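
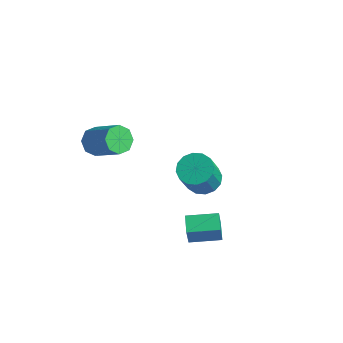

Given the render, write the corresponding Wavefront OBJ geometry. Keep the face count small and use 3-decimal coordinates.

v 2.714 -1.789 -2.89
v 2.918 -2.168 -1.558
v 1.974 -1.109 -2.583
v 2.179 -1.488 -1.251
v 3.881 -0.592 -2.729
v 4.086 -0.971 -1.397
v 3.142 0.088 -2.422
v 3.346 -0.291 -1.09
v -3.879 -1.751 0.839
v -3.373 -1.557 0.171
v -1.676 -1.496 1.473
v -2.181 -1.689 2.141
v -3.618 -1.022 0.465
v -1.921 -0.96 1.767
v -4.016 -0.913 0.978
v -2.318 -0.852 2.28
v -4.333 -1.295 1.41
v -2.636 -1.234 2.712
v -4.384 -1.944 1.507
v -2.687 -1.883 2.809
v -4.139 -2.48 1.213
v -2.442 -2.418 2.515
v -3.742 -2.588 0.7
v -2.044 -2.527 2.002
v -3.424 -2.206 0.268
v -1.727 -2.145 1.57
v -0.117 2.278 -2.666
v 0.581 2.954 -2.429
v 0.915 1.957 -0.576
v 0.217 1.282 -0.814
v 0.139 3.148 -2.245
v 0.472 2.152 -0.392
v -0.373 3.11 -2.173
v -0.04 2.113 -0.32
v -0.815 2.848 -2.234
v -0.482 1.852 -0.381
v -1.071 2.434 -2.411
v -0.738 1.438 -0.558
v -1.07 1.978 -2.656
v -0.737 0.982 -0.803
v -0.815 1.603 -2.904
v -0.481 0.606 -1.051
v -0.372 1.408 -3.088
v -0.039 0.412 -1.235
v 0.14 1.447 -3.16
v 0.473 0.45 -1.307
v 0.582 1.708 -3.099
v 0.915 0.712 -1.246
v 0.838 2.122 -2.922
v 1.171 1.126 -1.069
v 0.837 2.578 -2.677
v 1.17 1.582 -0.824
f 2 4 1
f 5 2 1
f 1 4 3
f 3 5 1
f 2 8 4
f 6 2 5
f 6 8 2
f 4 8 3
f 7 5 3
f 3 8 7
f 7 6 5
f 8 6 7
f 10 9 13
f 10 13 11
f 11 13 14
f 11 14 12
f 13 9 15
f 13 15 14
f 14 15 16
f 14 16 12
f 15 9 17
f 15 17 16
f 16 17 18
f 16 18 12
f 17 9 19
f 17 19 18
f 18 19 20
f 18 20 12
f 19 9 21
f 19 21 20
f 20 21 22
f 20 22 12
f 21 9 23
f 21 23 22
f 22 23 24
f 22 24 12
f 23 9 25
f 23 25 24
f 24 25 26
f 24 26 12
f 25 9 10
f 25 10 26
f 26 10 11
f 26 11 12
f 28 27 31
f 28 31 29
f 29 31 32
f 29 32 30
f 31 27 33
f 31 33 32
f 32 33 34
f 32 34 30
f 33 27 35
f 33 35 34
f 34 35 36
f 34 36 30
f 35 27 37
f 35 37 36
f 36 37 38
f 36 38 30
f 37 27 39
f 37 39 38
f 38 39 40
f 38 40 30
f 39 27 41
f 39 41 40
f 40 41 42
f 40 42 30
f 41 27 43
f 41 43 42
f 42 43 44
f 42 44 30
f 43 27 45
f 43 45 44
f 44 45 46
f 44 46 30
f 45 27 47
f 45 47 46
f 46 47 48
f 46 48 30
f 47 27 49
f 47 49 48
f 48 49 50
f 48 50 30
f 49 27 51
f 49 51 50
f 50 51 52
f 50 52 30
f 51 27 28
f 51 28 52
f 52 28 29
f 52 29 30



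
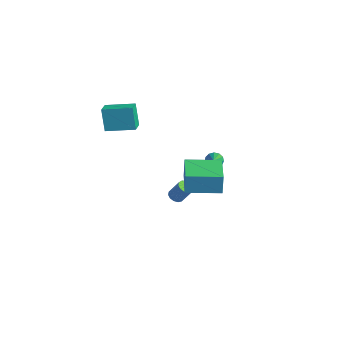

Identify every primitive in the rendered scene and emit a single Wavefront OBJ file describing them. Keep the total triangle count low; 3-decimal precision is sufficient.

v 0.325 4.166 1.088
v 0.683 4.154 0.658
v 1.435 3.434 2.032
v 0.735 4.426 0.809
v 0.656 4.616 1.048
v 0.473 4.663 1.301
v 0.242 4.552 1.486
v 0.038 4.319 1.545
v -0.075 4.037 1.459
v -0.061 3.796 1.255
v 0.076 3.673 0.999
v 0.292 3.706 0.771
v 0.518 3.886 0.644
v -1.279 2.502 -2.544
v -0.813 2.383 -2.742
v -0.255 2.759 -1.653
v -0.721 2.878 -1.456
v -0.864 2.662 -2.813
v -0.306 3.039 -1.724
v -1.046 2.891 -2.798
v -0.488 3.268 -1.71
v -1.303 2.996 -2.703
v -0.745 3.373 -1.615
v -1.552 2.944 -2.558
v -0.994 3.321 -1.469
v -1.714 2.752 -2.408
v -1.156 3.129 -1.319
v -1.738 2.48 -2.301
v -1.18 2.857 -1.213
v -1.617 2.215 -2.272
v -1.059 2.592 -1.183
v -1.388 2.041 -2.329
v -0.83 2.418 -1.24
v -1.125 2.013 -2.454
v -0.567 2.39 -1.366
v -0.91 2.141 -2.608
v -0.352 2.517 -1.52
v -4.676 -0.146 2.56
v -5.159 -0.097 4.127
v -3.559 1.311 2.86
v -4.042 1.359 4.426
v -3.918 -0.779 2.814
v -4.401 -0.731 4.38
v -2.801 0.677 3.113
v -3.284 0.726 4.68
v 1.796 1.245 1.777
v 1.79 1.301 3.126
v 2.81 3.094 1.705
v 2.804 3.15 3.054
v 3.576 0.27 1.826
v 3.57 0.326 3.175
v 4.59 2.119 1.754
v 4.584 2.175 3.103
f 2 1 4
f 2 4 3
f 4 1 5
f 4 5 3
f 5 1 6
f 5 6 3
f 6 1 7
f 6 7 3
f 7 1 8
f 7 8 3
f 8 1 9
f 8 9 3
f 9 1 10
f 9 10 3
f 10 1 11
f 10 11 3
f 11 1 12
f 11 12 3
f 12 1 13
f 12 13 3
f 13 1 2
f 13 2 3
f 15 14 18
f 15 18 16
f 16 18 19
f 16 19 17
f 18 14 20
f 18 20 19
f 19 20 21
f 19 21 17
f 20 14 22
f 20 22 21
f 21 22 23
f 21 23 17
f 22 14 24
f 22 24 23
f 23 24 25
f 23 25 17
f 24 14 26
f 24 26 25
f 25 26 27
f 25 27 17
f 26 14 28
f 26 28 27
f 27 28 29
f 27 29 17
f 28 14 30
f 28 30 29
f 29 30 31
f 29 31 17
f 30 14 32
f 30 32 31
f 31 32 33
f 31 33 17
f 32 14 34
f 32 34 33
f 33 34 35
f 33 35 17
f 34 14 36
f 34 36 35
f 35 36 37
f 35 37 17
f 36 14 15
f 36 15 37
f 37 15 16
f 37 16 17
f 39 41 38
f 42 39 38
f 38 41 40
f 40 42 38
f 39 45 41
f 43 39 42
f 43 45 39
f 41 45 40
f 44 42 40
f 40 45 44
f 44 43 42
f 45 43 44
f 47 49 46
f 50 47 46
f 46 49 48
f 48 50 46
f 47 53 49
f 51 47 50
f 51 53 47
f 49 53 48
f 52 50 48
f 48 53 52
f 52 51 50
f 53 51 52



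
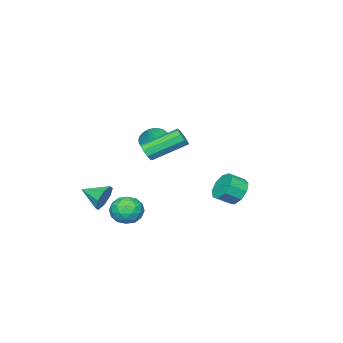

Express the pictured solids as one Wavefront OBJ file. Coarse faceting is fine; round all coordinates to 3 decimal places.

v -0.095 -2.068 1.309
v 0.531 -2.513 0.922
v 0.575 -1.872 2.171
v 0.589 -2.203 0.807
v 0.544 -1.873 0.767
v 0.401 -1.573 0.811
v 0.183 -1.347 0.93
v -0.078 -1.232 1.106
v -0.342 -1.244 1.314
v -0.568 -1.381 1.521
v -0.722 -1.622 1.695
v -0.78 -1.932 1.811
v -0.735 -2.262 1.85
v -0.592 -2.562 1.807
v -0.373 -2.788 1.688
v -0.113 -2.903 1.511
v 0.151 -2.892 1.304
v 0.377 -2.754 1.097
v 1.423 -2.035 -3.386
v 2.002 -2.256 -4.195
v 0.538 -3.404 -3.645
v 1.117 -3.625 -4.454
v 1.512 -3.678 -3.515
v 2.059 -2.832 -3.355
v 0.481 -2.828 -4.485
v 1.028 -1.982 -4.325
v 1.42 -2.747 -4.875
v 2.057 -3.272 -4.275
v 0.483 -2.388 -3.565
v 1.12 -2.913 -2.965
v 1.79 -2.026 -3.768
v 0.75 -3.634 -4.072
v 0.982 -3.665 -3.52
v 1.322 -3.796 -3.996
v 1.823 -2.364 -3.274
v 2.164 -2.494 -3.75
v 1.876 -3.329 -3.35
v 0.376 -3.166 -4.09
v 0.717 -3.296 -4.566
v 1.218 -1.864 -3.844
v 1.558 -1.995 -4.32
v 0.664 -2.331 -4.49
v 1.789 -2.444 -4.643
v 1.269 -3.248 -4.795
v 0.895 -2.78 -4.813
v 1.216 -2.283 -4.719
v 2.163 -2.752 -4.291
v 1.643 -3.557 -4.443
v 1.875 -3.588 -3.891
v 2.196 -3.091 -3.797
v 1.821 -3.041 -4.69
v 0.897 -2.103 -3.397
v 0.377 -2.908 -3.549
v 0.344 -2.569 -4.043
v 0.665 -2.072 -3.949
v 1.271 -2.412 -3.045
v 0.751 -3.216 -3.197
v 1.324 -3.377 -3.121
v 1.645 -2.88 -3.027
v 0.719 -2.619 -3.15
v 3.257 -2.627 -2.237
v 3.64 -2.267 -1.494
v 3.663 -3.913 -1.823
v 2.975 -2.444 -1.391
v 2.474 -2.729 -1.783
v 2.432 -2.954 -2.441
v 2.873 -2.988 -2.979
v 3.538 -2.81 -3.082
v 4.039 -2.526 -2.69
v 4.081 -2.301 -2.033
v -4.139 0.595 -3.354
v -3.465 0.873 -3.994
v -2.688 0.342 -3.406
v -3.361 0.065 -2.766
v -3.521 1.326 -3.513
v -2.743 0.795 -2.924
v -3.865 1.437 -2.957
v -3.088 0.906 -2.368
v -4.338 1.154 -2.587
v -3.56 0.623 -1.998
v -4.717 0.61 -2.576
v -3.94 0.079 -1.988
v -4.826 0.059 -2.929
v -4.049 -0.472 -2.341
v -4.613 -0.241 -3.481
v -3.836 -0.772 -2.893
v -4.178 -0.15 -3.974
v -3.401 -0.68 -3.386
v -3.725 0.29 -4.177
v -2.947 -0.24 -3.589
v 3.77 0.871 2.293
v 4.227 1.085 2.618
v 2.847 2.404 3.691
v 2.39 2.189 3.367
v 4.178 1.311 2.278
v 2.798 2.629 3.351
v 3.938 1.33 1.946
v 2.558 2.648 3.019
v 3.62 1.135 1.776
v 2.239 2.453 2.849
v 3.372 0.816 1.848
v 1.991 2.134 2.922
v 3.31 0.523 2.129
v 1.929 1.841 3.202
v 3.464 0.393 2.487
v 2.083 1.711 3.56
v 3.761 0.486 2.754
v 2.38 1.805 3.827
v 4.063 0.76 2.806
v 2.682 2.078 3.879
f 2 1 4
f 2 4 3
f 4 1 5
f 4 5 3
f 5 1 6
f 5 6 3
f 6 1 7
f 6 7 3
f 7 1 8
f 7 8 3
f 8 1 9
f 8 9 3
f 9 1 10
f 9 10 3
f 10 1 11
f 10 11 3
f 11 1 12
f 11 12 3
f 12 1 13
f 12 13 3
f 13 1 14
f 13 14 3
f 14 1 15
f 14 15 3
f 15 1 16
f 15 16 3
f 16 1 17
f 16 17 3
f 17 1 18
f 17 18 3
f 18 1 2
f 18 2 3
f 19 56 35
f 56 30 59
f 35 59 24
f 56 59 35
f 19 35 31
f 35 24 36
f 31 36 20
f 35 36 31
f 19 31 40
f 31 20 41
f 40 41 26
f 31 41 40
f 19 40 52
f 40 26 55
f 52 55 29
f 40 55 52
f 19 52 56
f 52 29 60
f 56 60 30
f 52 60 56
f 20 36 47
f 36 24 50
f 47 50 28
f 36 50 47
f 24 59 37
f 59 30 58
f 37 58 23
f 59 58 37
f 30 60 57
f 60 29 53
f 57 53 21
f 60 53 57
f 29 55 54
f 55 26 42
f 54 42 25
f 55 42 54
f 26 41 46
f 41 20 43
f 46 43 27
f 41 43 46
f 22 48 34
f 48 28 49
f 34 49 23
f 48 49 34
f 22 34 32
f 34 23 33
f 32 33 21
f 34 33 32
f 22 32 39
f 32 21 38
f 39 38 25
f 32 38 39
f 22 39 44
f 39 25 45
f 44 45 27
f 39 45 44
f 22 44 48
f 44 27 51
f 48 51 28
f 44 51 48
f 23 49 37
f 49 28 50
f 37 50 24
f 49 50 37
f 21 33 57
f 33 23 58
f 57 58 30
f 33 58 57
f 25 38 54
f 38 21 53
f 54 53 29
f 38 53 54
f 27 45 46
f 45 25 42
f 46 42 26
f 45 42 46
f 28 51 47
f 51 27 43
f 47 43 20
f 51 43 47
f 62 61 64
f 62 64 63
f 64 61 65
f 64 65 63
f 65 61 66
f 65 66 63
f 66 61 67
f 66 67 63
f 67 61 68
f 67 68 63
f 68 61 69
f 68 69 63
f 69 61 70
f 69 70 63
f 70 61 62
f 70 62 63
f 72 71 75
f 72 75 73
f 73 75 76
f 73 76 74
f 75 71 77
f 75 77 76
f 76 77 78
f 76 78 74
f 77 71 79
f 77 79 78
f 78 79 80
f 78 80 74
f 79 71 81
f 79 81 80
f 80 81 82
f 80 82 74
f 81 71 83
f 81 83 82
f 82 83 84
f 82 84 74
f 83 71 85
f 83 85 84
f 84 85 86
f 84 86 74
f 85 71 87
f 85 87 86
f 86 87 88
f 86 88 74
f 87 71 89
f 87 89 88
f 88 89 90
f 88 90 74
f 89 71 72
f 89 72 90
f 90 72 73
f 90 73 74
f 92 91 95
f 92 95 93
f 93 95 96
f 93 96 94
f 95 91 97
f 95 97 96
f 96 97 98
f 96 98 94
f 97 91 99
f 97 99 98
f 98 99 100
f 98 100 94
f 99 91 101
f 99 101 100
f 100 101 102
f 100 102 94
f 101 91 103
f 101 103 102
f 102 103 104
f 102 104 94
f 103 91 105
f 103 105 104
f 104 105 106
f 104 106 94
f 105 91 107
f 105 107 106
f 106 107 108
f 106 108 94
f 107 91 109
f 107 109 108
f 108 109 110
f 108 110 94
f 109 91 92
f 109 92 110
f 110 92 93
f 110 93 94



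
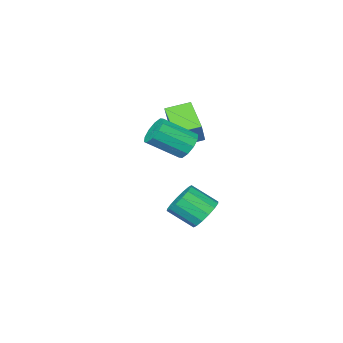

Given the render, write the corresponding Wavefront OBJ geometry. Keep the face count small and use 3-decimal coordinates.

v 0.263 -0.056 -2.012
v 0.851 -0.049 -2.524
v 1.526 -0.857 -1.76
v 0.937 -0.864 -1.248
v 0.929 0.255 -2.271
v 1.604 -0.552 -1.507
v 0.829 0.477 -1.948
v 1.503 -0.331 -1.184
v 0.577 0.555 -1.643
v 1.251 -0.252 -0.879
v 0.24 0.47 -1.436
v 0.915 -0.338 -0.672
v -0.09 0.243 -1.384
v 0.584 -0.564 -0.62
v -0.326 -0.063 -1.5
v 0.349 -0.871 -0.736
v -0.404 -0.368 -1.753
v 0.271 -1.175 -0.989
v -0.303 -0.589 -2.076
v 0.371 -1.397 -1.312
v -0.051 -0.668 -2.381
v 0.623 -1.475 -1.617
v 0.285 -0.582 -2.588
v 0.96 -1.39 -1.824
v 0.616 -0.356 -2.64
v 1.29 -1.163 -1.876
v 1.546 0.552 2.32
v 1.9 0.437 1.775
v 2.968 -0.266 2.615
v 2.614 -0.152 3.16
v 2.017 0.797 1.927
v 3.084 0.094 2.768
v 1.953 1.063 2.23
v 3.021 0.36 3.071
v 1.735 1.134 2.567
v 2.802 0.431 3.408
v 1.444 0.982 2.81
v 2.512 0.279 3.65
v 1.192 0.666 2.865
v 2.26 -0.037 3.705
v 1.076 0.306 2.712
v 2.143 -0.397 3.553
v 1.139 0.04 2.409
v 2.207 -0.663 3.25
v 1.358 -0.031 2.072
v 2.425 -0.734 2.913
v 1.648 0.121 1.83
v 2.716 -0.582 2.67
v 0.441 -1.582 1.132
v 0.103 -2.73 1.915
v -0.483 -1.132 1.394
v -0.82 -2.28 2.177
v 1.04 -1 2.243
v 0.703 -2.148 3.026
v 0.117 -0.55 2.505
v -0.221 -1.698 3.288
f 2 1 5
f 2 5 3
f 3 5 6
f 3 6 4
f 5 1 7
f 5 7 6
f 6 7 8
f 6 8 4
f 7 1 9
f 7 9 8
f 8 9 10
f 8 10 4
f 9 1 11
f 9 11 10
f 10 11 12
f 10 12 4
f 11 1 13
f 11 13 12
f 12 13 14
f 12 14 4
f 13 1 15
f 13 15 14
f 14 15 16
f 14 16 4
f 15 1 17
f 15 17 16
f 16 17 18
f 16 18 4
f 17 1 19
f 17 19 18
f 18 19 20
f 18 20 4
f 19 1 21
f 19 21 20
f 20 21 22
f 20 22 4
f 21 1 23
f 21 23 22
f 22 23 24
f 22 24 4
f 23 1 25
f 23 25 24
f 24 25 26
f 24 26 4
f 25 1 2
f 25 2 26
f 26 2 3
f 26 3 4
f 28 27 31
f 28 31 29
f 29 31 32
f 29 32 30
f 31 27 33
f 31 33 32
f 32 33 34
f 32 34 30
f 33 27 35
f 33 35 34
f 34 35 36
f 34 36 30
f 35 27 37
f 35 37 36
f 36 37 38
f 36 38 30
f 37 27 39
f 37 39 38
f 38 39 40
f 38 40 30
f 39 27 41
f 39 41 40
f 40 41 42
f 40 42 30
f 41 27 43
f 41 43 42
f 42 43 44
f 42 44 30
f 43 27 45
f 43 45 44
f 44 45 46
f 44 46 30
f 45 27 47
f 45 47 46
f 46 47 48
f 46 48 30
f 47 27 28
f 47 28 48
f 48 28 29
f 48 29 30
f 50 52 49
f 53 50 49
f 49 52 51
f 51 53 49
f 50 56 52
f 54 50 53
f 54 56 50
f 52 56 51
f 55 53 51
f 51 56 55
f 55 54 53
f 56 54 55



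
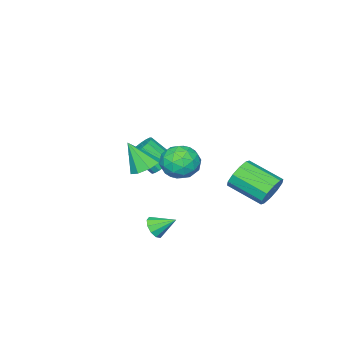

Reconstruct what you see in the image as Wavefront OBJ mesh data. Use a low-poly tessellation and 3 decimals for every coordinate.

v 3.505 0.185 -2.365
v 4.071 0.226 -1.989
v 2.995 1.095 -1.695
v 4.112 0.488 -2.315
v 3.921 0.635 -2.66
v 3.572 0.61 -2.892
v 3.197 0.422 -2.923
v 2.94 0.144 -2.74
v 2.899 -0.118 -2.415
v 3.089 -0.265 -2.07
v 3.439 -0.24 -1.838
v 3.814 -0.052 -1.807
v 3.73 -0.188 1.8
v 4.43 -0.486 1.469
v 4.07 -1.012 3.26
v 4.518 0.07 1.762
v 4.144 0.475 2.078
v 3.528 0.492 2.231
v 3.03 0.11 2.132
v 2.942 -0.446 1.838
v 3.316 -0.851 1.522
v 3.932 -0.868 1.369
v 2.213 1.905 2.194
v 3.135 1.725 1.698
v 2.005 0.215 2.422
v 2.927 0.035 1.926
v 2.92 0.498 2.881
v 3.048 1.542 2.741
v 2.092 0.398 1.379
v 2.22 1.442 1.239
v 3.06 0.793 1.194
v 3.571 0.855 2.123
v 1.569 1.085 1.997
v 2.08 1.147 2.926
v 2.692 1.964 1.927
v 2.448 -0.024 2.193
v 2.444 0.248 2.755
v 2.985 0.143 2.464
v 2.642 1.856 2.539
v 3.183 1.75 2.248
v 3.057 1.029 2.943
v 1.957 0.19 1.872
v 2.498 0.084 1.581
v 2.155 1.797 1.656
v 2.696 1.692 1.365
v 2.083 0.911 1.177
v 3.19 1.31 1.339
v 3.067 0.316 1.472
v 2.577 0.53 1.151
v 2.652 1.144 1.068
v 3.491 1.346 1.884
v 3.368 0.353 2.018
v 3.364 0.625 2.58
v 3.44 1.239 2.497
v 3.446 0.799 1.588
v 1.772 1.587 2.102
v 1.649 0.594 2.236
v 1.7 0.701 1.623
v 1.776 1.315 1.54
v 2.073 1.624 2.648
v 1.95 0.63 2.781
v 2.488 0.796 3.052
v 2.563 1.41 2.969
v 1.694 1.141 2.532
v -1.053 -3.448 -1.297
v -0.598 -2.853 -0.987
v -0.032 -3.898 0.186
v -0.487 -4.492 -0.123
v -0.934 -2.822 -0.797
v -0.368 -3.866 0.377
v -1.297 -2.933 -0.721
v -0.731 -3.978 0.453
v -1.605 -3.163 -0.777
v -1.039 -4.207 0.397
v -1.786 -3.457 -0.952
v -1.22 -4.502 0.222
v -1.799 -3.75 -1.206
v -1.233 -4.795 -0.032
v -1.641 -3.973 -1.481
v -1.075 -5.018 -0.307
v -1.349 -4.076 -1.714
v -0.783 -5.121 -0.54
v -0.989 -4.035 -1.851
v -0.423 -5.08 -0.677
v -0.643 -3.859 -1.861
v -0.077 -4.904 -0.688
v -0.391 -3.589 -1.742
v 0.175 -4.634 -0.569
v -0.291 -3.287 -1.521
v 0.275 -4.332 -0.348
v -0.366 -3.021 -1.249
v 0.2 -4.066 -0.075
v -2.284 2.68 -1.439
v -1.603 2.543 -2.087
v -1.216 0.684 -1.289
v -1.896 0.82 -0.641
v -1.358 2.796 -1.618
v -0.971 0.937 -0.819
v -1.466 3.004 -1.079
v -1.079 1.145 -0.281
v -1.887 3.089 -0.679
v -1.5 1.229 0.12
v -2.459 3.017 -0.569
v -2.072 1.158 0.23
v -2.964 2.816 -0.791
v -2.577 0.957 0.007
v -3.209 2.563 -1.261
v -2.822 0.704 -0.462
v -3.101 2.355 -1.799
v -2.714 0.496 -1.001
v -2.68 2.271 -2.2
v -2.293 0.411 -1.401
v -2.108 2.342 -2.31
v -1.721 0.483 -1.511
f 2 1 4
f 2 4 3
f 4 1 5
f 4 5 3
f 5 1 6
f 5 6 3
f 6 1 7
f 6 7 3
f 7 1 8
f 7 8 3
f 8 1 9
f 8 9 3
f 9 1 10
f 9 10 3
f 10 1 11
f 10 11 3
f 11 1 12
f 11 12 3
f 12 1 2
f 12 2 3
f 14 13 16
f 14 16 15
f 16 13 17
f 16 17 15
f 17 13 18
f 17 18 15
f 18 13 19
f 18 19 15
f 19 13 20
f 19 20 15
f 20 13 21
f 20 21 15
f 21 13 22
f 21 22 15
f 22 13 14
f 22 14 15
f 23 60 39
f 60 34 63
f 39 63 28
f 60 63 39
f 23 39 35
f 39 28 40
f 35 40 24
f 39 40 35
f 23 35 44
f 35 24 45
f 44 45 30
f 35 45 44
f 23 44 56
f 44 30 59
f 56 59 33
f 44 59 56
f 23 56 60
f 56 33 64
f 60 64 34
f 56 64 60
f 24 40 51
f 40 28 54
f 51 54 32
f 40 54 51
f 28 63 41
f 63 34 62
f 41 62 27
f 63 62 41
f 34 64 61
f 64 33 57
f 61 57 25
f 64 57 61
f 33 59 58
f 59 30 46
f 58 46 29
f 59 46 58
f 30 45 50
f 45 24 47
f 50 47 31
f 45 47 50
f 26 52 38
f 52 32 53
f 38 53 27
f 52 53 38
f 26 38 36
f 38 27 37
f 36 37 25
f 38 37 36
f 26 36 43
f 36 25 42
f 43 42 29
f 36 42 43
f 26 43 48
f 43 29 49
f 48 49 31
f 43 49 48
f 26 48 52
f 48 31 55
f 52 55 32
f 48 55 52
f 27 53 41
f 53 32 54
f 41 54 28
f 53 54 41
f 25 37 61
f 37 27 62
f 61 62 34
f 37 62 61
f 29 42 58
f 42 25 57
f 58 57 33
f 42 57 58
f 31 49 50
f 49 29 46
f 50 46 30
f 49 46 50
f 32 55 51
f 55 31 47
f 51 47 24
f 55 47 51
f 66 65 69
f 66 69 67
f 67 69 70
f 67 70 68
f 69 65 71
f 69 71 70
f 70 71 72
f 70 72 68
f 71 65 73
f 71 73 72
f 72 73 74
f 72 74 68
f 73 65 75
f 73 75 74
f 74 75 76
f 74 76 68
f 75 65 77
f 75 77 76
f 76 77 78
f 76 78 68
f 77 65 79
f 77 79 78
f 78 79 80
f 78 80 68
f 79 65 81
f 79 81 80
f 80 81 82
f 80 82 68
f 81 65 83
f 81 83 82
f 82 83 84
f 82 84 68
f 83 65 85
f 83 85 84
f 84 85 86
f 84 86 68
f 85 65 87
f 85 87 86
f 86 87 88
f 86 88 68
f 87 65 89
f 87 89 88
f 88 89 90
f 88 90 68
f 89 65 91
f 89 91 90
f 90 91 92
f 90 92 68
f 91 65 66
f 91 66 92
f 92 66 67
f 92 67 68
f 94 93 97
f 94 97 95
f 95 97 98
f 95 98 96
f 97 93 99
f 97 99 98
f 98 99 100
f 98 100 96
f 99 93 101
f 99 101 100
f 100 101 102
f 100 102 96
f 101 93 103
f 101 103 102
f 102 103 104
f 102 104 96
f 103 93 105
f 103 105 104
f 104 105 106
f 104 106 96
f 105 93 107
f 105 107 106
f 106 107 108
f 106 108 96
f 107 93 109
f 107 109 108
f 108 109 110
f 108 110 96
f 109 93 111
f 109 111 110
f 110 111 112
f 110 112 96
f 111 93 113
f 111 113 112
f 112 113 114
f 112 114 96
f 113 93 94
f 113 94 114
f 114 94 95
f 114 95 96



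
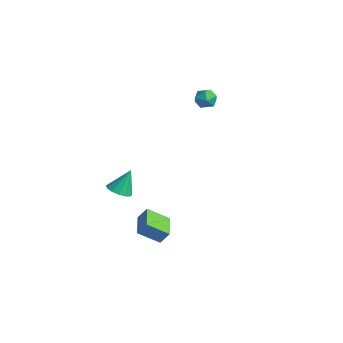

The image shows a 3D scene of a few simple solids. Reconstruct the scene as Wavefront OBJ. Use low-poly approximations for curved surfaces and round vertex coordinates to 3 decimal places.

v 3.084 -4.996 -2.561
v 3.421 -4.629 -1.836
v 1.859 -4.103 -2.444
v 2.196 -3.736 -1.719
v 3.744 -3.984 -3.381
v 4.081 -3.617 -2.656
v 2.519 -3.091 -3.264
v 2.856 -2.724 -2.539
v -2.816 -2.137 -3.891
v -2.105 -1.829 -4.089
v -2.764 -1.343 -2.469
v -2.415 -1.538 -4.24
v -2.853 -1.438 -4.28
v -3.279 -1.56 -4.196
v -3.558 -1.865 -4.016
v -3.601 -2.256 -3.796
v -3.395 -2.609 -3.607
v -3.006 -2.813 -3.508
v -2.555 -2.801 -3.53
v -2.188 -2.579 -3.668
v -2.02 -2.217 -3.876
v -2.897 3.877 1.608
v -2.206 4.188 1.606
v -2.434 2.852 2.094
v -1.743 3.163 2.092
v -2.275 3.426 2.562
v -2.561 4.059 2.262
v -2.079 2.981 1.438
v -2.365 3.614 1.138
v -1.701 3.634 1.501
v -1.822 3.909 2.196
v -2.818 3.131 1.504
v -2.939 3.406 2.199
f 2 4 1
f 5 2 1
f 1 4 3
f 3 5 1
f 2 8 4
f 6 2 5
f 6 8 2
f 4 8 3
f 7 5 3
f 3 8 7
f 7 6 5
f 8 6 7
f 10 9 12
f 10 12 11
f 12 9 13
f 12 13 11
f 13 9 14
f 13 14 11
f 14 9 15
f 14 15 11
f 15 9 16
f 15 16 11
f 16 9 17
f 16 17 11
f 17 9 18
f 17 18 11
f 18 9 19
f 18 19 11
f 19 9 20
f 19 20 11
f 20 9 21
f 20 21 11
f 21 9 10
f 21 10 11
f 22 33 27
f 22 27 23
f 22 23 29
f 22 29 32
f 22 32 33
f 23 27 31
f 27 33 26
f 33 32 24
f 32 29 28
f 29 23 30
f 25 31 26
f 25 26 24
f 25 24 28
f 25 28 30
f 25 30 31
f 26 31 27
f 24 26 33
f 28 24 32
f 30 28 29
f 31 30 23



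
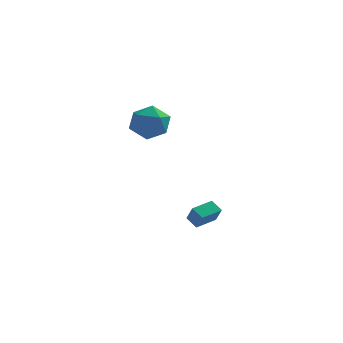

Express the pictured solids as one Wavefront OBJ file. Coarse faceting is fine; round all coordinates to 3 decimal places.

v -1.438 1.501 -3.565
v -1.102 1.014 -2.649
v -0.524 2.452 -3.394
v -0.189 1.965 -2.478
v -0.891 1.055 -4.002
v -0.556 0.568 -3.086
v 0.022 2.006 -3.831
v 0.358 1.519 -2.915
v -3.131 1.878 3.62
v -2.217 1.154 3.688
v -4.223 0.446 3.052
v -3.309 -0.278 3.12
v -3.776 0.167 4.093
v -3.101 1.053 4.444
v -3.339 0.547 2.296
v -2.664 1.433 2.647
v -2.346 0.332 2.87
v -2.616 0.097 3.981
v -3.824 1.503 2.759
v -4.094 1.268 3.87
f 2 4 1
f 5 2 1
f 1 4 3
f 3 5 1
f 2 8 4
f 6 2 5
f 6 8 2
f 4 8 3
f 7 5 3
f 3 8 7
f 7 6 5
f 8 6 7
f 9 20 14
f 9 14 10
f 9 10 16
f 9 16 19
f 9 19 20
f 10 14 18
f 14 20 13
f 20 19 11
f 19 16 15
f 16 10 17
f 12 18 13
f 12 13 11
f 12 11 15
f 12 15 17
f 12 17 18
f 13 18 14
f 11 13 20
f 15 11 19
f 17 15 16
f 18 17 10



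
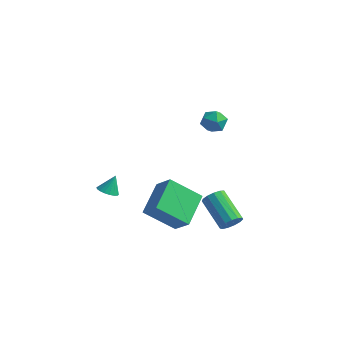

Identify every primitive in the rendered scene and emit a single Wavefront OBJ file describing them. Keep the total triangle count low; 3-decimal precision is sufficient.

v -0.964 -3.587 -3.695
v -1.35 -1.85 -2.874
v 0.328 -2.732 -4.897
v -0.058 -0.995 -4.075
v -0.042 -3.785 -2.845
v -0.428 -2.048 -2.023
v 1.25 -2.93 -4.046
v 0.864 -1.193 -3.225
v -3.908 -2.382 -4.099
v -3.326 -2.378 -4.2
v -3.752 -1.898 -3.181
v -3.405 -2.151 -4.306
v -3.584 -1.97 -4.371
v -3.827 -1.871 -4.382
v -4.086 -1.873 -4.338
v -4.309 -1.975 -4.246
v -4.453 -2.159 -4.125
v -4.489 -2.386 -3.999
v -4.41 -2.613 -3.893
v -4.231 -2.794 -3.828
v -3.988 -2.893 -3.816
v -3.73 -2.892 -3.861
v -3.506 -2.789 -3.953
v -3.362 -2.606 -4.074
v 3.162 -2.191 -3.62
v 3.51 -2.176 -3.108
v 2.066 -1.533 -2.147
v 1.718 -1.549 -2.66
v 3.547 -1.864 -3.261
v 2.102 -1.221 -2.3
v 3.461 -1.656 -3.528
v 2.017 -1.014 -2.568
v 3.281 -1.618 -3.825
v 1.836 -0.976 -2.864
v 3.063 -1.762 -4.057
v 1.618 -1.12 -3.096
v 2.876 -2.043 -4.15
v 1.432 -1.4 -3.189
v 2.78 -2.37 -4.075
v 1.336 -1.728 -3.114
v 2.806 -2.641 -3.856
v 1.361 -1.998 -2.895
v 2.944 -2.769 -3.562
v 1.5 -2.126 -2.601
v 3.152 -2.713 -3.286
v 1.708 -2.071 -2.325
v 3.363 -2.492 -3.117
v 1.919 -1.85 -2.156
v 0.129 0.591 0.921
v 0.855 0.682 0.84
v 0.325 -0.322 1.66
v 1.051 -0.231 1.579
v 0.655 0.273 1.941
v 0.534 0.837 1.484
v 0.646 -0.477 1.016
v 0.525 0.087 0.559
v 1.174 0.021 0.899
v 1.18 0.485 1.47
v -0 -0.125 1.03
v 0.006 0.339 1.601
f 2 4 1
f 5 2 1
f 1 4 3
f 3 5 1
f 2 8 4
f 6 2 5
f 6 8 2
f 4 8 3
f 7 5 3
f 3 8 7
f 7 6 5
f 8 6 7
f 10 9 12
f 10 12 11
f 12 9 13
f 12 13 11
f 13 9 14
f 13 14 11
f 14 9 15
f 14 15 11
f 15 9 16
f 15 16 11
f 16 9 17
f 16 17 11
f 17 9 18
f 17 18 11
f 18 9 19
f 18 19 11
f 19 9 20
f 19 20 11
f 20 9 21
f 20 21 11
f 21 9 22
f 21 22 11
f 22 9 23
f 22 23 11
f 23 9 24
f 23 24 11
f 24 9 10
f 24 10 11
f 26 25 29
f 26 29 27
f 27 29 30
f 27 30 28
f 29 25 31
f 29 31 30
f 30 31 32
f 30 32 28
f 31 25 33
f 31 33 32
f 32 33 34
f 32 34 28
f 33 25 35
f 33 35 34
f 34 35 36
f 34 36 28
f 35 25 37
f 35 37 36
f 36 37 38
f 36 38 28
f 37 25 39
f 37 39 38
f 38 39 40
f 38 40 28
f 39 25 41
f 39 41 40
f 40 41 42
f 40 42 28
f 41 25 43
f 41 43 42
f 42 43 44
f 42 44 28
f 43 25 45
f 43 45 44
f 44 45 46
f 44 46 28
f 45 25 47
f 45 47 46
f 46 47 48
f 46 48 28
f 47 25 26
f 47 26 48
f 48 26 27
f 48 27 28
f 49 60 54
f 49 54 50
f 49 50 56
f 49 56 59
f 49 59 60
f 50 54 58
f 54 60 53
f 60 59 51
f 59 56 55
f 56 50 57
f 52 58 53
f 52 53 51
f 52 51 55
f 52 55 57
f 52 57 58
f 53 58 54
f 51 53 60
f 55 51 59
f 57 55 56
f 58 57 50



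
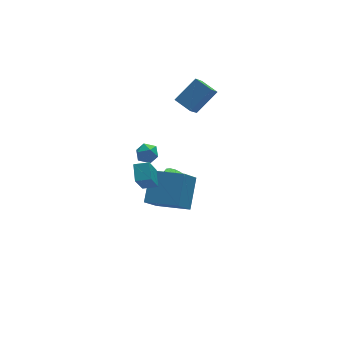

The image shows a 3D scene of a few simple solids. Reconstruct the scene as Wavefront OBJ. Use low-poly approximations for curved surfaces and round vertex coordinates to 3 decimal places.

v -0.476 1.9 -3.889
v -0.015 1.434 -4.162
v 0.597 1.455 -3.165
v 0.136 1.92 -2.891
v 0.115 1.736 -4.247
v 0.726 1.757 -3.25
v 0.109 2.076 -4.251
v 0.72 2.097 -3.254
v -0.031 2.376 -4.171
v 0.58 2.396 -3.174
v -0.273 2.566 -4.027
v 0.339 2.587 -3.03
v -0.561 2.603 -3.851
v 0.05 2.624 -2.854
v -0.83 2.48 -3.684
v -0.218 2.501 -2.686
v -1.017 2.223 -3.563
v -0.406 2.244 -2.566
v -1.081 1.893 -3.517
v -0.469 1.913 -2.52
v -1.006 1.564 -3.556
v -0.394 1.584 -2.559
v -0.809 1.311 -3.672
v -0.198 1.332 -2.675
v -0.536 1.194 -3.837
v 0.075 1.215 -2.84
v -0.25 1.238 -4.014
v 0.362 1.259 -3.016
v -3.659 -4.537 4.042
v -3.433 -3.685 4.554
v -4.395 -4.241 3.875
v -4.168 -3.389 4.387
v -3.012 -3.791 2.513
v -2.785 -2.939 3.025
v -3.747 -3.495 2.346
v -3.521 -2.643 2.858
v 0.848 1.695 2.72
v 2.178 2.043 3.803
v 0.301 2.579 3.108
v 1.632 2.928 4.19
v 1.648 2.772 1.39
v 2.979 3.121 2.472
v 1.102 3.657 1.777
v 2.432 4.005 2.86
v -2.792 -1.111 3.599
v -2.495 -0.87 3.058
v -2.985 -2.03 3.082
v -2.688 -1.789 2.541
v -2.33 -1.929 3.081
v -2.211 -1.361 3.4
v -3.269 -1.539 2.74
v -3.15 -0.971 3.059
v -2.79 -1.134 2.527
v -2.21 -1.375 2.738
v -3.27 -1.525 3.402
v -2.69 -1.766 3.613
v -1.407 -2.413 -0.99
v -0.564 -1.119 0.28
v -2.817 -1.099 -1.394
v -1.975 0.196 -0.123
v -0.505 -1.816 -2.197
v 0.337 -0.521 -0.926
v -1.916 -0.501 -2.6
v -1.073 0.793 -1.33
f 2 1 5
f 2 5 3
f 3 5 6
f 3 6 4
f 5 1 7
f 5 7 6
f 6 7 8
f 6 8 4
f 7 1 9
f 7 9 8
f 8 9 10
f 8 10 4
f 9 1 11
f 9 11 10
f 10 11 12
f 10 12 4
f 11 1 13
f 11 13 12
f 12 13 14
f 12 14 4
f 13 1 15
f 13 15 14
f 14 15 16
f 14 16 4
f 15 1 17
f 15 17 16
f 16 17 18
f 16 18 4
f 17 1 19
f 17 19 18
f 18 19 20
f 18 20 4
f 19 1 21
f 19 21 20
f 20 21 22
f 20 22 4
f 21 1 23
f 21 23 22
f 22 23 24
f 22 24 4
f 23 1 25
f 23 25 24
f 24 25 26
f 24 26 4
f 25 1 27
f 25 27 26
f 26 27 28
f 26 28 4
f 27 1 2
f 27 2 28
f 28 2 3
f 28 3 4
f 30 32 29
f 33 30 29
f 29 32 31
f 31 33 29
f 30 36 32
f 34 30 33
f 34 36 30
f 32 36 31
f 35 33 31
f 31 36 35
f 35 34 33
f 36 34 35
f 38 40 37
f 41 38 37
f 37 40 39
f 39 41 37
f 38 44 40
f 42 38 41
f 42 44 38
f 40 44 39
f 43 41 39
f 39 44 43
f 43 42 41
f 44 42 43
f 45 56 50
f 45 50 46
f 45 46 52
f 45 52 55
f 45 55 56
f 46 50 54
f 50 56 49
f 56 55 47
f 55 52 51
f 52 46 53
f 48 54 49
f 48 49 47
f 48 47 51
f 48 51 53
f 48 53 54
f 49 54 50
f 47 49 56
f 51 47 55
f 53 51 52
f 54 53 46
f 58 60 57
f 61 58 57
f 57 60 59
f 59 61 57
f 58 64 60
f 62 58 61
f 62 64 58
f 60 64 59
f 63 61 59
f 59 64 63
f 63 62 61
f 64 62 63



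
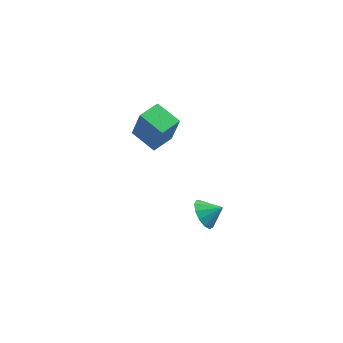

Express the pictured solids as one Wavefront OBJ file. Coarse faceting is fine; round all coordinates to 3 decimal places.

v 0.765 -3.72 0.729
v 1.273 -4.032 0.028
v 1.695 -3.56 1.331
v 1.228 -3.52 -0.04
v 1.037 -3.072 0.136
v 0.759 -2.829 0.5
v 0.483 -2.87 0.937
v 0.297 -3.18 1.308
v 0.259 -3.662 1.495
v 0.381 -4.162 1.439
v 0.626 -4.523 1.157
v 0.915 -4.628 0.74
v 1.156 -4.445 0.319
v -2.769 2.045 -0.405
v -2.27 1.74 1.559
v -4.113 2.914 0.07
v -3.614 2.609 2.035
v -2.006 3.231 -0.415
v -1.507 2.926 1.55
v -3.35 4.1 0.061
v -2.851 3.795 2.025
f 2 1 4
f 2 4 3
f 4 1 5
f 4 5 3
f 5 1 6
f 5 6 3
f 6 1 7
f 6 7 3
f 7 1 8
f 7 8 3
f 8 1 9
f 8 9 3
f 9 1 10
f 9 10 3
f 10 1 11
f 10 11 3
f 11 1 12
f 11 12 3
f 12 1 13
f 12 13 3
f 13 1 2
f 13 2 3
f 15 17 14
f 18 15 14
f 14 17 16
f 16 18 14
f 15 21 17
f 19 15 18
f 19 21 15
f 17 21 16
f 20 18 16
f 16 21 20
f 20 19 18
f 21 19 20



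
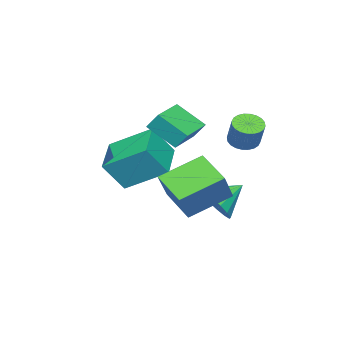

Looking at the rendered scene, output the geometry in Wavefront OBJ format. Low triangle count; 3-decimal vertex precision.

v 2.372 0.79 -3.183
v 1.762 -0.599 -2.509
v 0.908 1.856 -2.31
v 0.299 0.467 -1.636
v 3.321 1.013 -1.864
v 2.712 -0.376 -1.19
v 1.858 2.079 -0.991
v 1.248 0.69 -0.317
v -1.19 1.003 -0.194
v -0.577 1.02 -0.439
v -0.157 1.494 0.65
v -0.77 1.477 0.894
v -0.665 1.252 -0.506
v -0.244 1.727 0.583
v -0.832 1.447 -0.526
v -0.412 1.922 0.563
v -1.054 1.574 -0.496
v -0.634 2.049 0.593
v -1.297 1.614 -0.42
v -0.877 2.088 0.669
v -1.523 1.561 -0.309
v -1.103 2.035 0.78
v -1.699 1.423 -0.181
v -1.279 1.897 0.908
v -1.797 1.221 -0.055
v -1.377 1.695 1.034
v -1.803 0.986 0.05
v -1.383 1.46 1.139
v -1.716 0.753 0.117
v -1.295 1.228 1.206
v -1.548 0.558 0.137
v -1.128 1.033 1.226
v -1.326 0.431 0.107
v -0.906 0.906 1.196
v -1.083 0.392 0.031
v -0.663 0.866 1.12
v -0.857 0.445 -0.08
v -0.437 0.919 1.009
v -0.681 0.583 -0.208
v -0.261 1.057 0.881
v -0.583 0.785 -0.334
v -0.163 1.259 0.755
v 0.144 -3.428 -2.181
v -0.407 -1.716 -1.117
v 1.761 -2.604 -2.671
v 1.211 -0.892 -1.607
v 0.829 -4.008 -0.893
v 0.279 -2.296 0.171
v 2.447 -3.184 -1.383
v 1.896 -1.472 -0.319
v 0.207 -0.406 0.132
v 0.393 -1.615 1.035
v 0.17 0.122 0.847
v 0.356 -1.086 1.75
v 1.764 -0.214 0.07
v 1.95 -1.422 0.973
v 1.727 0.315 0.785
v 1.913 -0.894 1.688
v -1.046 -0.251 -3.931
v -0.497 -0.391 -3.083
v -2.114 0.411 -3.129
v -0.344 0.079 -3.269
v -0.38 0.461 -3.631
v -0.594 0.652 -4.075
v -0.93 0.601 -4.479
v -1.296 0.322 -4.737
v -1.596 -0.111 -4.779
v -1.748 -0.581 -4.593
v -1.713 -0.963 -4.23
v -1.498 -1.154 -3.787
v -1.163 -1.103 -3.383
v -0.796 -0.824 -3.125
f 2 4 1
f 5 2 1
f 1 4 3
f 3 5 1
f 2 8 4
f 6 2 5
f 6 8 2
f 4 8 3
f 7 5 3
f 3 8 7
f 7 6 5
f 8 6 7
f 10 9 13
f 10 13 11
f 11 13 14
f 11 14 12
f 13 9 15
f 13 15 14
f 14 15 16
f 14 16 12
f 15 9 17
f 15 17 16
f 16 17 18
f 16 18 12
f 17 9 19
f 17 19 18
f 18 19 20
f 18 20 12
f 19 9 21
f 19 21 20
f 20 21 22
f 20 22 12
f 21 9 23
f 21 23 22
f 22 23 24
f 22 24 12
f 23 9 25
f 23 25 24
f 24 25 26
f 24 26 12
f 25 9 27
f 25 27 26
f 26 27 28
f 26 28 12
f 27 9 29
f 27 29 28
f 28 29 30
f 28 30 12
f 29 9 31
f 29 31 30
f 30 31 32
f 30 32 12
f 31 9 33
f 31 33 32
f 32 33 34
f 32 34 12
f 33 9 35
f 33 35 34
f 34 35 36
f 34 36 12
f 35 9 37
f 35 37 36
f 36 37 38
f 36 38 12
f 37 9 39
f 37 39 38
f 38 39 40
f 38 40 12
f 39 9 41
f 39 41 40
f 40 41 42
f 40 42 12
f 41 9 10
f 41 10 42
f 42 10 11
f 42 11 12
f 44 46 43
f 47 44 43
f 43 46 45
f 45 47 43
f 44 50 46
f 48 44 47
f 48 50 44
f 46 50 45
f 49 47 45
f 45 50 49
f 49 48 47
f 50 48 49
f 52 54 51
f 55 52 51
f 51 54 53
f 53 55 51
f 52 58 54
f 56 52 55
f 56 58 52
f 54 58 53
f 57 55 53
f 53 58 57
f 57 56 55
f 58 56 57
f 60 59 62
f 60 62 61
f 62 59 63
f 62 63 61
f 63 59 64
f 63 64 61
f 64 59 65
f 64 65 61
f 65 59 66
f 65 66 61
f 66 59 67
f 66 67 61
f 67 59 68
f 67 68 61
f 68 59 69
f 68 69 61
f 69 59 70
f 69 70 61
f 70 59 71
f 70 71 61
f 71 59 72
f 71 72 61
f 72 59 60
f 72 60 61



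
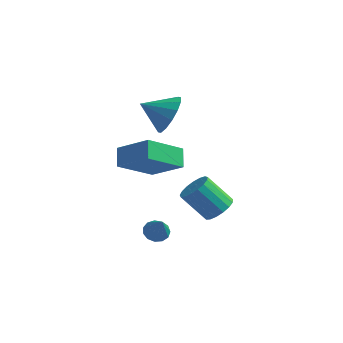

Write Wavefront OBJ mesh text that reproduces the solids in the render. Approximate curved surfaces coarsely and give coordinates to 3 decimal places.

v 3.607 -2.306 0.559
v 4.125 -2.552 0.978
v 3.131 -2.739 2.099
v 2.613 -2.494 1.681
v 4.127 -2.217 1.035
v 3.133 -2.404 2.156
v 4.009 -1.903 0.983
v 3.015 -2.09 2.104
v 3.799 -1.681 0.834
v 2.805 -1.868 1.956
v 3.545 -1.602 0.622
v 2.552 -1.789 1.744
v 3.306 -1.685 0.396
v 2.312 -1.872 1.518
v 3.135 -1.91 0.207
v 2.141 -2.097 1.329
v 3.072 -2.226 0.099
v 2.079 -2.413 1.22
v 3.132 -2.56 0.096
v 2.138 -2.747 1.218
v 3.301 -2.837 0.2
v 2.307 -3.024 1.321
v 3.539 -2.992 0.385
v 2.546 -3.179 1.507
v 3.794 -2.99 0.611
v 2.8 -3.177 1.732
v 4.005 -2.831 0.825
v 3.011 -3.018 1.946
v 1.202 -2.892 -1.066
v 1.699 -2.873 -1.301
v 1.698 -3.408 -0.054
v 1.664 -2.606 -1.147
v 1.483 -2.429 -0.968
v 1.213 -2.4 -0.82
v 0.939 -2.526 -0.75
v 0.748 -2.768 -0.78
v 0.701 -3.05 -0.901
v 0.813 -3.281 -1.074
v 1.049 -3.389 -1.245
v 1.333 -3.338 -1.359
v 1.575 -3.146 -1.379
v -0.752 0.422 0.676
v -1.09 1.117 1.311
v -2.271 0.587 -0.313
v -2.609 1.282 0.322
v 0.149 1.898 -0.462
v -0.189 2.593 0.173
v -1.37 2.063 -1.451
v -1.708 2.758 -0.816
v -0.612 2.17 2.374
v -0.091 2.145 3.274
v -1.728 1.69 3.006
v -0.313 2.635 3.254
v -0.614 3.001 2.999
v -0.915 3.144 2.576
v -1.134 3.026 2.099
v -1.214 2.678 1.696
v -1.132 2.195 1.474
v -0.911 1.704 1.493
v -0.609 1.339 1.748
v -0.308 1.196 2.171
v -0.089 1.314 2.648
v -0.009 1.661 3.052
f 2 1 5
f 2 5 3
f 3 5 6
f 3 6 4
f 5 1 7
f 5 7 6
f 6 7 8
f 6 8 4
f 7 1 9
f 7 9 8
f 8 9 10
f 8 10 4
f 9 1 11
f 9 11 10
f 10 11 12
f 10 12 4
f 11 1 13
f 11 13 12
f 12 13 14
f 12 14 4
f 13 1 15
f 13 15 14
f 14 15 16
f 14 16 4
f 15 1 17
f 15 17 16
f 16 17 18
f 16 18 4
f 17 1 19
f 17 19 18
f 18 19 20
f 18 20 4
f 19 1 21
f 19 21 20
f 20 21 22
f 20 22 4
f 21 1 23
f 21 23 22
f 22 23 24
f 22 24 4
f 23 1 25
f 23 25 24
f 24 25 26
f 24 26 4
f 25 1 27
f 25 27 26
f 26 27 28
f 26 28 4
f 27 1 2
f 27 2 28
f 28 2 3
f 28 3 4
f 30 29 32
f 30 32 31
f 32 29 33
f 32 33 31
f 33 29 34
f 33 34 31
f 34 29 35
f 34 35 31
f 35 29 36
f 35 36 31
f 36 29 37
f 36 37 31
f 37 29 38
f 37 38 31
f 38 29 39
f 38 39 31
f 39 29 40
f 39 40 31
f 40 29 41
f 40 41 31
f 41 29 30
f 41 30 31
f 43 45 42
f 46 43 42
f 42 45 44
f 44 46 42
f 43 49 45
f 47 43 46
f 47 49 43
f 45 49 44
f 48 46 44
f 44 49 48
f 48 47 46
f 49 47 48
f 51 50 53
f 51 53 52
f 53 50 54
f 53 54 52
f 54 50 55
f 54 55 52
f 55 50 56
f 55 56 52
f 56 50 57
f 56 57 52
f 57 50 58
f 57 58 52
f 58 50 59
f 58 59 52
f 59 50 60
f 59 60 52
f 60 50 61
f 60 61 52
f 61 50 62
f 61 62 52
f 62 50 63
f 62 63 52
f 63 50 51
f 63 51 52



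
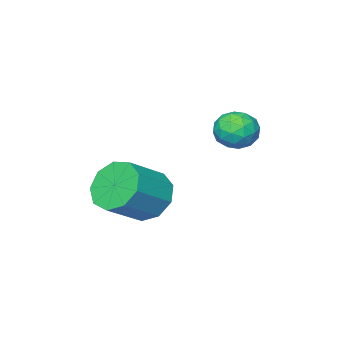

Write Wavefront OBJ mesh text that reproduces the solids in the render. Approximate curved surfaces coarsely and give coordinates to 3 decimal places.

v -1.441 4.037 -1.85
v -0.977 3.818 -1.414
v -1.123 3.282 -2.566
v -0.659 3.063 -2.13
v -1.312 2.966 -2.003
v -1.509 3.433 -1.56
v -0.591 3.667 -2.42
v -0.788 4.134 -1.977
v -0.452 3.59 -1.766
v -0.898 3.157 -1.508
v -1.202 3.943 -2.472
v -1.648 3.51 -2.214
v -1.237 3.994 -1.569
v -0.863 3.106 -2.411
v -1.247 3.049 -2.337
v -0.974 2.921 -2.08
v -1.55 3.767 -1.655
v -1.277 3.639 -1.398
v -1.474 3.138 -1.745
v -0.823 3.461 -2.582
v -0.55 3.333 -2.325
v -1.126 4.179 -1.9
v -0.853 4.051 -1.643
v -0.626 3.962 -2.235
v -0.656 3.731 -1.52
v -0.468 3.287 -1.941
v -0.428 3.642 -2.111
v -0.544 3.916 -1.851
v -0.918 3.477 -1.368
v -0.731 3.033 -1.789
v -1.115 2.976 -1.715
v -1.231 3.25 -1.454
v -0.609 3.342 -1.575
v -1.369 4.067 -2.191
v -1.182 3.623 -2.612
v -0.869 3.85 -2.526
v -0.985 4.124 -2.265
v -1.632 3.813 -2.039
v -1.444 3.369 -2.46
v -1.556 3.184 -2.129
v -1.672 3.458 -1.869
v -1.491 3.758 -2.405
v 1.115 2.554 -4.151
v 1.562 2.799 -4.831
v 2.713 2.811 -4.069
v 2.265 2.566 -3.389
v 1.367 3.265 -4.543
v 2.518 3.277 -3.781
v 1.054 3.398 -4.071
v 2.204 3.41 -3.31
v 0.769 3.136 -3.637
v 1.92 3.148 -2.876
v 0.646 2.602 -3.443
v 1.797 2.614 -2.682
v 0.742 2.046 -3.581
v 1.893 2.057 -2.819
v 1.013 1.727 -3.985
v 2.164 1.738 -3.223
v 1.331 1.795 -4.466
v 2.482 1.807 -3.705
v 1.548 2.219 -4.801
v 2.699 2.23 -4.039
f 1 38 17
f 38 12 41
f 17 41 6
f 38 41 17
f 1 17 13
f 17 6 18
f 13 18 2
f 17 18 13
f 1 13 22
f 13 2 23
f 22 23 8
f 13 23 22
f 1 22 34
f 22 8 37
f 34 37 11
f 22 37 34
f 1 34 38
f 34 11 42
f 38 42 12
f 34 42 38
f 2 18 29
f 18 6 32
f 29 32 10
f 18 32 29
f 6 41 19
f 41 12 40
f 19 40 5
f 41 40 19
f 12 42 39
f 42 11 35
f 39 35 3
f 42 35 39
f 11 37 36
f 37 8 24
f 36 24 7
f 37 24 36
f 8 23 28
f 23 2 25
f 28 25 9
f 23 25 28
f 4 30 16
f 30 10 31
f 16 31 5
f 30 31 16
f 4 16 14
f 16 5 15
f 14 15 3
f 16 15 14
f 4 14 21
f 14 3 20
f 21 20 7
f 14 20 21
f 4 21 26
f 21 7 27
f 26 27 9
f 21 27 26
f 4 26 30
f 26 9 33
f 30 33 10
f 26 33 30
f 5 31 19
f 31 10 32
f 19 32 6
f 31 32 19
f 3 15 39
f 15 5 40
f 39 40 12
f 15 40 39
f 7 20 36
f 20 3 35
f 36 35 11
f 20 35 36
f 9 27 28
f 27 7 24
f 28 24 8
f 27 24 28
f 10 33 29
f 33 9 25
f 29 25 2
f 33 25 29
f 44 43 47
f 44 47 45
f 45 47 48
f 45 48 46
f 47 43 49
f 47 49 48
f 48 49 50
f 48 50 46
f 49 43 51
f 49 51 50
f 50 51 52
f 50 52 46
f 51 43 53
f 51 53 52
f 52 53 54
f 52 54 46
f 53 43 55
f 53 55 54
f 54 55 56
f 54 56 46
f 55 43 57
f 55 57 56
f 56 57 58
f 56 58 46
f 57 43 59
f 57 59 58
f 58 59 60
f 58 60 46
f 59 43 61
f 59 61 60
f 60 61 62
f 60 62 46
f 61 43 44
f 61 44 62
f 62 44 45
f 62 45 46



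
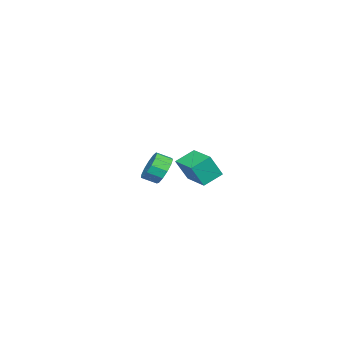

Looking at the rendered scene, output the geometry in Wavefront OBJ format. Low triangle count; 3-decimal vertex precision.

v 3.255 -1.333 2.643
v 4.061 -1.34 1.971
v 4.432 -2.175 2.424
v 3.625 -2.167 3.097
v 4.232 -1.013 2.433
v 4.603 -1.847 2.887
v 4.093 -0.787 2.962
v 4.464 -1.622 3.416
v 3.688 -0.734 3.389
v 4.059 -1.569 3.843
v 3.145 -0.872 3.58
v 3.516 -1.707 4.034
v 2.637 -1.156 3.473
v 3.008 -1.99 3.927
v 2.325 -1.496 3.103
v 2.696 -2.33 3.557
v 2.308 -1.784 2.587
v 2.679 -2.619 3.04
v 2.592 -1.929 2.088
v 2.963 -2.763 2.542
v 3.086 -1.884 1.766
v 3.457 -2.719 2.22
v 3.634 -1.665 1.722
v 4.005 -2.5 2.176
v -5.423 -2.416 -0.06
v -4.764 -2.976 1.53
v -4.166 -0.784 -0.006
v -3.508 -1.344 1.585
v -4.352 -3.216 -0.785
v -3.694 -3.776 0.806
v -3.096 -1.584 -0.73
v -2.437 -2.144 0.86
f 2 1 5
f 2 5 3
f 3 5 6
f 3 6 4
f 5 1 7
f 5 7 6
f 6 7 8
f 6 8 4
f 7 1 9
f 7 9 8
f 8 9 10
f 8 10 4
f 9 1 11
f 9 11 10
f 10 11 12
f 10 12 4
f 11 1 13
f 11 13 12
f 12 13 14
f 12 14 4
f 13 1 15
f 13 15 14
f 14 15 16
f 14 16 4
f 15 1 17
f 15 17 16
f 16 17 18
f 16 18 4
f 17 1 19
f 17 19 18
f 18 19 20
f 18 20 4
f 19 1 21
f 19 21 20
f 20 21 22
f 20 22 4
f 21 1 23
f 21 23 22
f 22 23 24
f 22 24 4
f 23 1 2
f 23 2 24
f 24 2 3
f 24 3 4
f 26 28 25
f 29 26 25
f 25 28 27
f 27 29 25
f 26 32 28
f 30 26 29
f 30 32 26
f 28 32 27
f 31 29 27
f 27 32 31
f 31 30 29
f 32 30 31



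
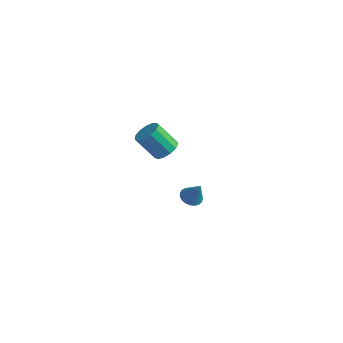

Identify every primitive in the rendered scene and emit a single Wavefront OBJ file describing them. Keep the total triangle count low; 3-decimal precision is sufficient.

v -0.473 -2.743 2.734
v 0.129 -2.775 3.162
v -0.784 -3.17 4.415
v -1.387 -3.137 3.986
v -0.01 -2.383 3.185
v -0.923 -2.778 4.438
v -0.296 -2.104 3.064
v -1.21 -2.499 4.317
v -0.639 -2.029 2.838
v -1.552 -2.424 4.091
v -0.928 -2.18 2.579
v -1.842 -2.575 3.832
v -1.074 -2.509 2.369
v -1.987 -2.904 3.622
v -1.029 -2.913 2.275
v -1.942 -3.308 3.528
v -0.807 -3.263 2.326
v -1.72 -3.658 3.579
v -0.48 -3.447 2.507
v -1.393 -3.842 3.76
v -0.15 -3.408 2.76
v -1.063 -3.803 4.012
v 0.077 -3.157 3.004
v -0.837 -3.552 4.257
v -1.315 0.686 -3.767
v -0.752 0.852 -4.046
v -0.705 0.654 -2.553
v -0.859 1.093 -3.986
v -1.044 1.264 -3.889
v -1.277 1.334 -3.77
v -1.516 1.293 -3.651
v -1.72 1.146 -3.552
v -1.855 0.92 -3.49
v -1.896 0.653 -3.477
v -1.836 0.392 -3.513
v -1.687 0.181 -3.594
v -1.473 0.058 -3.704
v -1.232 0.044 -3.826
v -1.006 0.14 -3.937
v -0.832 0.33 -4.019
v -0.743 0.582 -4.058
f 2 1 5
f 2 5 3
f 3 5 6
f 3 6 4
f 5 1 7
f 5 7 6
f 6 7 8
f 6 8 4
f 7 1 9
f 7 9 8
f 8 9 10
f 8 10 4
f 9 1 11
f 9 11 10
f 10 11 12
f 10 12 4
f 11 1 13
f 11 13 12
f 12 13 14
f 12 14 4
f 13 1 15
f 13 15 14
f 14 15 16
f 14 16 4
f 15 1 17
f 15 17 16
f 16 17 18
f 16 18 4
f 17 1 19
f 17 19 18
f 18 19 20
f 18 20 4
f 19 1 21
f 19 21 20
f 20 21 22
f 20 22 4
f 21 1 23
f 21 23 22
f 22 23 24
f 22 24 4
f 23 1 2
f 23 2 24
f 24 2 3
f 24 3 4
f 26 25 28
f 26 28 27
f 28 25 29
f 28 29 27
f 29 25 30
f 29 30 27
f 30 25 31
f 30 31 27
f 31 25 32
f 31 32 27
f 32 25 33
f 32 33 27
f 33 25 34
f 33 34 27
f 34 25 35
f 34 35 27
f 35 25 36
f 35 36 27
f 36 25 37
f 36 37 27
f 37 25 38
f 37 38 27
f 38 25 39
f 38 39 27
f 39 25 40
f 39 40 27
f 40 25 41
f 40 41 27
f 41 25 26
f 41 26 27



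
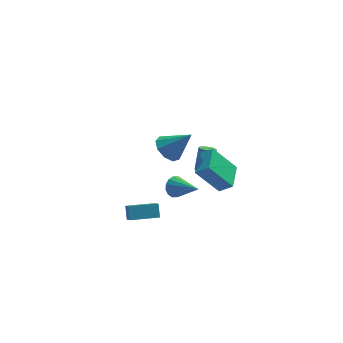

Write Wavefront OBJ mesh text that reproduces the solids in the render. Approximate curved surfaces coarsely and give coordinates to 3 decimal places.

v -1.759 1.846 -3.758
v -1.389 1.715 -4.386
v -0.601 0.434 -2.782
v -1.193 1.995 -4.212
v -1.15 2.235 -3.917
v -1.269 2.371 -3.579
v -1.52 2.366 -3.289
v -1.834 2.222 -3.125
v -2.128 1.977 -3.131
v -2.324 1.696 -3.304
v -2.367 1.456 -3.6
v -2.248 1.321 -3.937
v -1.998 1.326 -4.227
v -1.683 1.47 -4.391
v -4.762 -1.686 -3.125
v -4.777 -1.08 -2.446
v -4.856 -0.869 -3.856
v -4.871 -0.263 -3.178
v -3.049 -1.557 -3.202
v -3.064 -0.951 -2.524
v -3.143 -0.74 -3.934
v -3.158 -0.134 -3.255
v 0.139 3.585 -4.001
v 0.549 3.229 -3.913
v 0.871 3.939 -2.55
v 0.461 4.295 -2.639
v 0.676 3.572 -4.121
v 0.997 4.282 -2.759
v 0.488 3.922 -4.26
v 0.81 4.633 -2.897
v 0.096 4.075 -4.247
v 0.418 4.785 -2.884
v -0.271 3.941 -4.09
v 0.051 4.651 -2.727
v -0.397 3.598 -3.881
v -0.076 4.308 -2.519
v -0.21 3.247 -3.743
v 0.112 3.958 -2.38
v 0.182 3.095 -3.756
v 0.504 3.805 -2.393
v -1.442 -4.225 3.209
v -0.738 -4.495 3.804
v -0.999 -2.667 3.393
v -0.296 -2.937 3.987
v -0.144 -4.403 1.593
v 0.559 -4.673 2.187
v 0.298 -2.845 1.776
v 1.002 -3.115 2.371
v -2.352 0.353 1.226
v -1.834 1.099 0.915
v -1.068 0.047 2.634
v -2.273 1.301 1.36
v -2.749 1.059 1.742
v -3.04 0.487 1.883
v -3.009 -0.147 1.717
v -2.671 -0.547 1.321
v -2.184 -0.526 0.881
v -1.776 -0.093 0.602
v -1.638 0.548 0.616
f 2 1 4
f 2 4 3
f 4 1 5
f 4 5 3
f 5 1 6
f 5 6 3
f 6 1 7
f 6 7 3
f 7 1 8
f 7 8 3
f 8 1 9
f 8 9 3
f 9 1 10
f 9 10 3
f 10 1 11
f 10 11 3
f 11 1 12
f 11 12 3
f 12 1 13
f 12 13 3
f 13 1 14
f 13 14 3
f 14 1 2
f 14 2 3
f 16 18 15
f 19 16 15
f 15 18 17
f 17 19 15
f 16 22 18
f 20 16 19
f 20 22 16
f 18 22 17
f 21 19 17
f 17 22 21
f 21 20 19
f 22 20 21
f 24 23 27
f 24 27 25
f 25 27 28
f 25 28 26
f 27 23 29
f 27 29 28
f 28 29 30
f 28 30 26
f 29 23 31
f 29 31 30
f 30 31 32
f 30 32 26
f 31 23 33
f 31 33 32
f 32 33 34
f 32 34 26
f 33 23 35
f 33 35 34
f 34 35 36
f 34 36 26
f 35 23 37
f 35 37 36
f 36 37 38
f 36 38 26
f 37 23 39
f 37 39 38
f 38 39 40
f 38 40 26
f 39 23 24
f 39 24 40
f 40 24 25
f 40 25 26
f 42 44 41
f 45 42 41
f 41 44 43
f 43 45 41
f 42 48 44
f 46 42 45
f 46 48 42
f 44 48 43
f 47 45 43
f 43 48 47
f 47 46 45
f 48 46 47
f 50 49 52
f 50 52 51
f 52 49 53
f 52 53 51
f 53 49 54
f 53 54 51
f 54 49 55
f 54 55 51
f 55 49 56
f 55 56 51
f 56 49 57
f 56 57 51
f 57 49 58
f 57 58 51
f 58 49 59
f 58 59 51
f 59 49 50
f 59 50 51



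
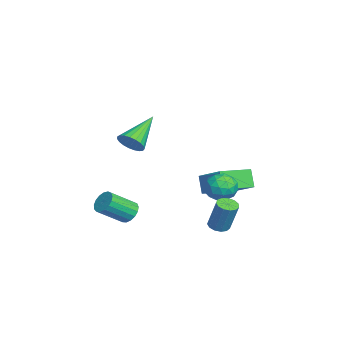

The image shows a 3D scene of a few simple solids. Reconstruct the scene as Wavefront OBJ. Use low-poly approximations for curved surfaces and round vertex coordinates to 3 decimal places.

v 2.017 1.805 -3.879
v 2.336 1.333 -3.853
v 2.781 1.723 -2.196
v 2.463 2.195 -2.221
v 2.529 1.566 -3.96
v 2.974 1.956 -2.302
v 2.559 1.876 -4.041
v 3.004 2.265 -2.383
v 2.418 2.162 -4.07
v 2.863 2.552 -2.413
v 2.15 2.336 -4.039
v 2.595 2.726 -2.382
v 1.839 2.341 -3.957
v 2.284 2.731 -2.299
v 1.585 2.176 -3.85
v 2.03 2.565 -2.192
v 1.469 1.893 -3.752
v 1.914 2.283 -2.094
v 1.526 1.582 -3.694
v 1.971 1.972 -2.037
v 1.74 1.342 -3.695
v 2.185 1.732 -2.038
v 2.042 1.249 -3.755
v 2.487 1.639 -2.097
v 0.275 -2.362 1.009
v 0.561 -2.672 1.653
v -1.155 -1.218 2.191
v 0.742 -2.41 1.619
v 0.842 -2.14 1.48
v 0.845 -1.908 1.258
v 0.749 -1.755 0.994
v 0.571 -1.707 0.732
v 0.342 -1.772 0.518
v 0.101 -1.939 0.389
v -0.11 -2.179 0.367
v -0.254 -2.451 0.456
v -0.306 -2.707 0.64
v -0.258 -2.904 0.888
v -0.118 -3.007 1.157
v 0.09 -2.998 1.4
v 0.33 -2.88 1.576
v 1.368 -2.49 -3.2
v 1.618 -2.822 -3.739
v 2.101 -4.082 -2.738
v 1.852 -3.75 -2.2
v 1.869 -2.643 -3.635
v 2.352 -3.903 -2.634
v 2.005 -2.429 -3.431
v 2.488 -3.689 -2.43
v 1.996 -2.229 -3.174
v 2.479 -3.489 -2.174
v 1.843 -2.089 -2.924
v 2.326 -3.349 -1.923
v 1.581 -2.04 -2.737
v 2.064 -3.3 -1.736
v 1.27 -2.095 -2.656
v 1.754 -3.355 -1.655
v 0.982 -2.24 -2.699
v 1.466 -3.5 -1.699
v 0.783 -2.443 -2.858
v 1.266 -3.703 -1.857
v 0.717 -2.656 -3.095
v 1.201 -3.916 -2.094
v 0.801 -2.831 -3.356
v 1.284 -4.091 -2.355
v 1.015 -2.928 -3.581
v 1.498 -4.188 -2.581
v 1.309 -2.925 -3.72
v 1.793 -4.185 -2.719
v -4.507 1.265 -3.548
v -2.878 2.221 -2.478
v -5.313 2.932 -3.809
v -3.684 3.888 -2.739
v -3.916 1.392 -4.561
v -2.287 2.348 -3.491
v -4.722 3.059 -4.822
v -3.093 4.015 -3.752
v 1.68 2.555 -2.084
v 2.119 2.265 -1.362
v 0.601 1.635 -1.798
v 1.04 1.345 -1.076
v 0.701 2.172 -1.091
v 1.368 2.741 -1.268
v 1.352 1.159 -1.892
v 2.019 1.728 -2.069
v 1.916 1.402 -1.243
v 1.514 2.029 -0.748
v 1.206 1.871 -2.412
v 0.804 2.498 -1.917
v 1.994 2.49 -1.748
v 0.726 1.41 -1.412
v 0.527 1.896 -1.421
v 0.785 1.725 -0.996
v 1.553 2.77 -1.693
v 1.811 2.6 -1.268
v 0.978 2.545 -1.109
v 0.909 1.3 -1.892
v 1.167 1.13 -1.467
v 1.935 2.175 -2.164
v 2.193 2.004 -1.739
v 1.742 1.355 -2.051
v 2.133 1.813 -1.253
v 1.499 1.273 -1.085
v 1.682 1.163 -1.565
v 2.074 1.497 -1.669
v 1.896 2.181 -0.962
v 1.262 1.641 -0.794
v 1.063 2.127 -0.803
v 1.455 2.461 -0.907
v 1.777 1.674 -0.893
v 1.458 2.259 -2.366
v 0.824 1.719 -2.198
v 1.265 1.439 -2.253
v 1.657 1.773 -2.357
v 1.221 2.627 -2.075
v 0.587 2.087 -1.907
v 0.646 2.403 -1.491
v 1.038 2.737 -1.595
v 0.943 2.226 -2.267
f 2 1 5
f 2 5 3
f 3 5 6
f 3 6 4
f 5 1 7
f 5 7 6
f 6 7 8
f 6 8 4
f 7 1 9
f 7 9 8
f 8 9 10
f 8 10 4
f 9 1 11
f 9 11 10
f 10 11 12
f 10 12 4
f 11 1 13
f 11 13 12
f 12 13 14
f 12 14 4
f 13 1 15
f 13 15 14
f 14 15 16
f 14 16 4
f 15 1 17
f 15 17 16
f 16 17 18
f 16 18 4
f 17 1 19
f 17 19 18
f 18 19 20
f 18 20 4
f 19 1 21
f 19 21 20
f 20 21 22
f 20 22 4
f 21 1 23
f 21 23 22
f 22 23 24
f 22 24 4
f 23 1 2
f 23 2 24
f 24 2 3
f 24 3 4
f 26 25 28
f 26 28 27
f 28 25 29
f 28 29 27
f 29 25 30
f 29 30 27
f 30 25 31
f 30 31 27
f 31 25 32
f 31 32 27
f 32 25 33
f 32 33 27
f 33 25 34
f 33 34 27
f 34 25 35
f 34 35 27
f 35 25 36
f 35 36 27
f 36 25 37
f 36 37 27
f 37 25 38
f 37 38 27
f 38 25 39
f 38 39 27
f 39 25 40
f 39 40 27
f 40 25 41
f 40 41 27
f 41 25 26
f 41 26 27
f 43 42 46
f 43 46 44
f 44 46 47
f 44 47 45
f 46 42 48
f 46 48 47
f 47 48 49
f 47 49 45
f 48 42 50
f 48 50 49
f 49 50 51
f 49 51 45
f 50 42 52
f 50 52 51
f 51 52 53
f 51 53 45
f 52 42 54
f 52 54 53
f 53 54 55
f 53 55 45
f 54 42 56
f 54 56 55
f 55 56 57
f 55 57 45
f 56 42 58
f 56 58 57
f 57 58 59
f 57 59 45
f 58 42 60
f 58 60 59
f 59 60 61
f 59 61 45
f 60 42 62
f 60 62 61
f 61 62 63
f 61 63 45
f 62 42 64
f 62 64 63
f 63 64 65
f 63 65 45
f 64 42 66
f 64 66 65
f 65 66 67
f 65 67 45
f 66 42 68
f 66 68 67
f 67 68 69
f 67 69 45
f 68 42 43
f 68 43 69
f 69 43 44
f 69 44 45
f 71 73 70
f 74 71 70
f 70 73 72
f 72 74 70
f 71 77 73
f 75 71 74
f 75 77 71
f 73 77 72
f 76 74 72
f 72 77 76
f 76 75 74
f 77 75 76
f 78 115 94
f 115 89 118
f 94 118 83
f 115 118 94
f 78 94 90
f 94 83 95
f 90 95 79
f 94 95 90
f 78 90 99
f 90 79 100
f 99 100 85
f 90 100 99
f 78 99 111
f 99 85 114
f 111 114 88
f 99 114 111
f 78 111 115
f 111 88 119
f 115 119 89
f 111 119 115
f 79 95 106
f 95 83 109
f 106 109 87
f 95 109 106
f 83 118 96
f 118 89 117
f 96 117 82
f 118 117 96
f 89 119 116
f 119 88 112
f 116 112 80
f 119 112 116
f 88 114 113
f 114 85 101
f 113 101 84
f 114 101 113
f 85 100 105
f 100 79 102
f 105 102 86
f 100 102 105
f 81 107 93
f 107 87 108
f 93 108 82
f 107 108 93
f 81 93 91
f 93 82 92
f 91 92 80
f 93 92 91
f 81 91 98
f 91 80 97
f 98 97 84
f 91 97 98
f 81 98 103
f 98 84 104
f 103 104 86
f 98 104 103
f 81 103 107
f 103 86 110
f 107 110 87
f 103 110 107
f 82 108 96
f 108 87 109
f 96 109 83
f 108 109 96
f 80 92 116
f 92 82 117
f 116 117 89
f 92 117 116
f 84 97 113
f 97 80 112
f 113 112 88
f 97 112 113
f 86 104 105
f 104 84 101
f 105 101 85
f 104 101 105
f 87 110 106
f 110 86 102
f 106 102 79
f 110 102 106



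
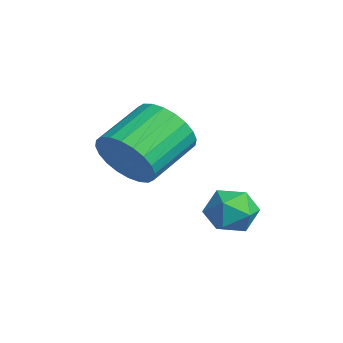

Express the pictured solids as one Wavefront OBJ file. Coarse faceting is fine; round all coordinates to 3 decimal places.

v -0.908 -4.473 -0.781
v -0.281 -4.465 -0.107
v -0.985 -3.18 0.534
v -1.612 -3.187 -0.139
v -0.123 -4.256 -0.353
v -0.827 -2.971 0.289
v -0.084 -4.08 -0.663
v -0.788 -2.795 -0.022
v -0.171 -3.964 -0.991
v -0.875 -2.678 -0.35
v -0.37 -3.925 -1.288
v -1.074 -2.64 -0.646
v -0.651 -3.97 -1.507
v -1.355 -2.684 -0.865
v -0.971 -4.091 -1.615
v -1.675 -2.805 -0.974
v -1.281 -4.27 -1.597
v -1.985 -2.985 -0.955
v -1.535 -4.48 -1.454
v -2.239 -3.195 -0.813
v -1.693 -4.689 -1.209
v -2.397 -3.404 -0.567
v -1.732 -4.865 -0.898
v -2.436 -3.58 -0.257
v -1.645 -4.982 -0.57
v -2.349 -3.696 0.071
v -1.446 -5.02 -0.274
v -2.15 -3.735 0.368
v -1.165 -4.976 -0.055
v -1.869 -3.69 0.587
v -0.845 -4.855 0.054
v -1.549 -3.569 0.695
v -0.535 -4.675 0.035
v -1.239 -3.39 0.677
v -0.394 -1.199 -2.777
v 0.168 -1.677 -2.609
v -1.168 -2.143 -2.871
v -0.606 -2.621 -2.703
v -0.874 -2.151 -2.174
v -0.395 -1.567 -2.116
v -0.605 -2.253 -3.364
v -0.126 -1.669 -3.306
v 0.038 -2.328 -2.972
v -0.128 -2.265 -2.236
v -0.872 -1.555 -3.244
v -1.038 -1.492 -2.508
f 2 1 5
f 2 5 3
f 3 5 6
f 3 6 4
f 5 1 7
f 5 7 6
f 6 7 8
f 6 8 4
f 7 1 9
f 7 9 8
f 8 9 10
f 8 10 4
f 9 1 11
f 9 11 10
f 10 11 12
f 10 12 4
f 11 1 13
f 11 13 12
f 12 13 14
f 12 14 4
f 13 1 15
f 13 15 14
f 14 15 16
f 14 16 4
f 15 1 17
f 15 17 16
f 16 17 18
f 16 18 4
f 17 1 19
f 17 19 18
f 18 19 20
f 18 20 4
f 19 1 21
f 19 21 20
f 20 21 22
f 20 22 4
f 21 1 23
f 21 23 22
f 22 23 24
f 22 24 4
f 23 1 25
f 23 25 24
f 24 25 26
f 24 26 4
f 25 1 27
f 25 27 26
f 26 27 28
f 26 28 4
f 27 1 29
f 27 29 28
f 28 29 30
f 28 30 4
f 29 1 31
f 29 31 30
f 30 31 32
f 30 32 4
f 31 1 33
f 31 33 32
f 32 33 34
f 32 34 4
f 33 1 2
f 33 2 34
f 34 2 3
f 34 3 4
f 35 46 40
f 35 40 36
f 35 36 42
f 35 42 45
f 35 45 46
f 36 40 44
f 40 46 39
f 46 45 37
f 45 42 41
f 42 36 43
f 38 44 39
f 38 39 37
f 38 37 41
f 38 41 43
f 38 43 44
f 39 44 40
f 37 39 46
f 41 37 45
f 43 41 42
f 44 43 36



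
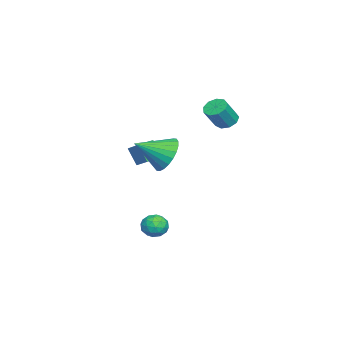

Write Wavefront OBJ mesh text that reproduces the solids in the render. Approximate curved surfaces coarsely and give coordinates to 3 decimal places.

v -0.041 0.146 -0.557
v -0.327 -0.351 0.394
v -0.606 0.738 -0.417
v -0.892 0.241 0.533
v 0.892 0.879 0.107
v 0.606 0.382 1.057
v 0.327 1.471 0.246
v 0.041 0.974 1.197
v -3.504 3.875 1.456
v -3.149 4.432 1.449
v -2.422 3.982 2.558
v -2.776 3.425 2.564
v -3.514 4.484 1.71
v -2.787 4.034 2.818
v -3.874 4.251 1.852
v -3.147 3.801 2.96
v -4.061 3.842 1.808
v -3.333 3.393 2.917
v -3.987 3.449 1.6
v -3.259 2.999 2.708
v -3.687 3.255 1.324
v -2.959 2.805 2.433
v -3.301 3.351 1.11
v -2.574 2.901 2.218
v -3.01 3.692 1.058
v -2.283 3.242 2.166
v -2.95 4.119 1.192
v -2.223 3.669 2.3
v 2.069 1.592 -3.83
v 2.493 2.16 -3.732
v 2.607 1.04 -2.968
v 3.031 1.608 -2.87
v 2.336 1.648 -2.706
v 2.004 1.989 -3.239
v 3.096 1.211 -3.461
v 2.764 1.552 -3.994
v 3.128 1.924 -3.504
v 2.658 2.194 -3.037
v 2.442 1.006 -3.663
v 1.972 1.276 -3.196
v 2.233 1.924 -3.857
v 2.867 1.276 -2.843
v 2.458 1.299 -2.747
v 2.707 1.633 -2.689
v 1.946 1.824 -3.567
v 2.195 2.158 -3.509
v 2.103 1.857 -2.906
v 2.905 1.042 -3.191
v 3.154 1.376 -3.133
v 2.393 1.567 -4.011
v 2.642 1.901 -3.953
v 2.997 1.343 -3.794
v 2.856 2.119 -3.665
v 3.173 1.795 -3.158
v 3.211 1.562 -3.505
v 3.015 1.762 -3.819
v 2.58 2.278 -3.391
v 2.896 1.954 -2.884
v 2.488 1.977 -2.788
v 2.292 2.178 -3.101
v 2.953 2.14 -3.256
v 2.204 1.246 -3.816
v 2.52 0.922 -3.309
v 2.808 1.022 -3.599
v 2.612 1.223 -3.912
v 1.927 1.405 -3.542
v 2.244 1.081 -3.035
v 2.085 1.438 -2.881
v 1.889 1.638 -3.195
v 2.147 1.06 -3.444
v 2.95 2.266 1.474
v 3.336 2.894 2.222
v 3.57 0.894 2.306
v 2.962 2.814 2.369
v 2.586 2.651 2.38
v 2.266 2.43 2.253
v 2.05 2.183 2.008
v 1.971 1.949 1.681
v 2.041 1.763 1.322
v 2.249 1.654 0.987
v 2.565 1.638 0.726
v 2.939 1.718 0.579
v 3.314 1.881 0.568
v 3.635 2.102 0.695
v 3.851 2.349 0.94
v 3.93 2.583 1.267
v 3.86 2.768 1.626
v 3.651 2.878 1.961
f 2 4 1
f 5 2 1
f 1 4 3
f 3 5 1
f 2 8 4
f 6 2 5
f 6 8 2
f 4 8 3
f 7 5 3
f 3 8 7
f 7 6 5
f 8 6 7
f 10 9 13
f 10 13 11
f 11 13 14
f 11 14 12
f 13 9 15
f 13 15 14
f 14 15 16
f 14 16 12
f 15 9 17
f 15 17 16
f 16 17 18
f 16 18 12
f 17 9 19
f 17 19 18
f 18 19 20
f 18 20 12
f 19 9 21
f 19 21 20
f 20 21 22
f 20 22 12
f 21 9 23
f 21 23 22
f 22 23 24
f 22 24 12
f 23 9 25
f 23 25 24
f 24 25 26
f 24 26 12
f 25 9 27
f 25 27 26
f 26 27 28
f 26 28 12
f 27 9 10
f 27 10 28
f 28 10 11
f 28 11 12
f 29 66 45
f 66 40 69
f 45 69 34
f 66 69 45
f 29 45 41
f 45 34 46
f 41 46 30
f 45 46 41
f 29 41 50
f 41 30 51
f 50 51 36
f 41 51 50
f 29 50 62
f 50 36 65
f 62 65 39
f 50 65 62
f 29 62 66
f 62 39 70
f 66 70 40
f 62 70 66
f 30 46 57
f 46 34 60
f 57 60 38
f 46 60 57
f 34 69 47
f 69 40 68
f 47 68 33
f 69 68 47
f 40 70 67
f 70 39 63
f 67 63 31
f 70 63 67
f 39 65 64
f 65 36 52
f 64 52 35
f 65 52 64
f 36 51 56
f 51 30 53
f 56 53 37
f 51 53 56
f 32 58 44
f 58 38 59
f 44 59 33
f 58 59 44
f 32 44 42
f 44 33 43
f 42 43 31
f 44 43 42
f 32 42 49
f 42 31 48
f 49 48 35
f 42 48 49
f 32 49 54
f 49 35 55
f 54 55 37
f 49 55 54
f 32 54 58
f 54 37 61
f 58 61 38
f 54 61 58
f 33 59 47
f 59 38 60
f 47 60 34
f 59 60 47
f 31 43 67
f 43 33 68
f 67 68 40
f 43 68 67
f 35 48 64
f 48 31 63
f 64 63 39
f 48 63 64
f 37 55 56
f 55 35 52
f 56 52 36
f 55 52 56
f 38 61 57
f 61 37 53
f 57 53 30
f 61 53 57
f 72 71 74
f 72 74 73
f 74 71 75
f 74 75 73
f 75 71 76
f 75 76 73
f 76 71 77
f 76 77 73
f 77 71 78
f 77 78 73
f 78 71 79
f 78 79 73
f 79 71 80
f 79 80 73
f 80 71 81
f 80 81 73
f 81 71 82
f 81 82 73
f 82 71 83
f 82 83 73
f 83 71 84
f 83 84 73
f 84 71 85
f 84 85 73
f 85 71 86
f 85 86 73
f 86 71 87
f 86 87 73
f 87 71 88
f 87 88 73
f 88 71 72
f 88 72 73



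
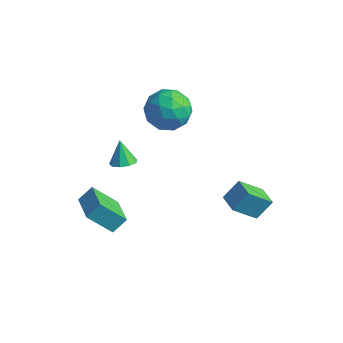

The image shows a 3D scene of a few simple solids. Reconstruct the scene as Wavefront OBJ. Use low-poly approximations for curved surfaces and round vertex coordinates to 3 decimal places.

v -1.836 -2.707 3.007
v -1.252 -2.492 3.196
v -2.324 -2.353 4.113
v -1.476 -2.166 2.993
v -1.868 -2.093 2.796
v -2.245 -2.307 2.698
v -2.43 -2.709 2.745
v -2.338 -3.109 2.914
v -2.01 -3.322 3.127
v -1.601 -3.246 3.283
v -1.301 -2.919 3.311
v 0.499 1.789 -2.205
v 0.846 2.575 -1.311
v 1.18 2.844 -3.395
v 1.526 3.63 -2.501
v 1.454 1.27 -2.119
v 1.8 2.056 -1.225
v 2.134 2.325 -3.309
v 2.481 3.111 -2.415
v -5.064 3.596 1.089
v -4.134 4.423 0.881
v -3.786 2.057 0.679
v -2.856 2.884 0.471
v -3.304 2.718 1.639
v -4.094 3.669 1.893
v -3.826 2.811 -0.333
v -4.616 3.762 -0.079
v -3.369 3.938 0.003
v -3.047 3.881 1.222
v -4.873 2.599 0.338
v -4.551 2.542 1.557
v -4.711 4.144 1.021
v -3.209 2.336 0.539
v -3.473 2.238 1.225
v -2.926 2.724 1.104
v -4.688 3.702 1.615
v -4.141 4.188 1.493
v -3.653 3.186 1.939
v -3.779 2.292 0.067
v -3.232 2.778 -0.055
v -4.994 3.756 0.456
v -4.447 4.242 0.335
v -4.267 3.294 -0.379
v -3.715 4.345 0.383
v -2.964 3.441 0.142
v -3.534 3.398 -0.331
v -3.998 3.957 -0.182
v -3.525 4.312 1.099
v -2.774 3.407 0.858
v -3.038 3.31 1.545
v -3.502 3.869 1.693
v -3.076 4.027 0.583
v -5.146 3.073 0.702
v -4.395 2.168 0.461
v -4.418 2.611 -0.133
v -4.882 3.17 0.015
v -4.956 3.039 1.418
v -4.205 2.135 1.177
v -3.922 2.523 1.742
v -4.386 3.082 1.891
v -4.844 2.453 0.977
v -4.991 -2.381 -2.507
v -4.692 -1.695 -1.874
v -4.028 -1.631 -3.774
v -3.729 -0.945 -3.142
v -3.611 -3.395 -2.058
v -3.312 -2.709 -1.426
v -2.648 -2.645 -3.326
v -2.349 -1.959 -2.693
f 2 1 4
f 2 4 3
f 4 1 5
f 4 5 3
f 5 1 6
f 5 6 3
f 6 1 7
f 6 7 3
f 7 1 8
f 7 8 3
f 8 1 9
f 8 9 3
f 9 1 10
f 9 10 3
f 10 1 11
f 10 11 3
f 11 1 2
f 11 2 3
f 13 15 12
f 16 13 12
f 12 15 14
f 14 16 12
f 13 19 15
f 17 13 16
f 17 19 13
f 15 19 14
f 18 16 14
f 14 19 18
f 18 17 16
f 19 17 18
f 20 57 36
f 57 31 60
f 36 60 25
f 57 60 36
f 20 36 32
f 36 25 37
f 32 37 21
f 36 37 32
f 20 32 41
f 32 21 42
f 41 42 27
f 32 42 41
f 20 41 53
f 41 27 56
f 53 56 30
f 41 56 53
f 20 53 57
f 53 30 61
f 57 61 31
f 53 61 57
f 21 37 48
f 37 25 51
f 48 51 29
f 37 51 48
f 25 60 38
f 60 31 59
f 38 59 24
f 60 59 38
f 31 61 58
f 61 30 54
f 58 54 22
f 61 54 58
f 30 56 55
f 56 27 43
f 55 43 26
f 56 43 55
f 27 42 47
f 42 21 44
f 47 44 28
f 42 44 47
f 23 49 35
f 49 29 50
f 35 50 24
f 49 50 35
f 23 35 33
f 35 24 34
f 33 34 22
f 35 34 33
f 23 33 40
f 33 22 39
f 40 39 26
f 33 39 40
f 23 40 45
f 40 26 46
f 45 46 28
f 40 46 45
f 23 45 49
f 45 28 52
f 49 52 29
f 45 52 49
f 24 50 38
f 50 29 51
f 38 51 25
f 50 51 38
f 22 34 58
f 34 24 59
f 58 59 31
f 34 59 58
f 26 39 55
f 39 22 54
f 55 54 30
f 39 54 55
f 28 46 47
f 46 26 43
f 47 43 27
f 46 43 47
f 29 52 48
f 52 28 44
f 48 44 21
f 52 44 48
f 63 65 62
f 66 63 62
f 62 65 64
f 64 66 62
f 63 69 65
f 67 63 66
f 67 69 63
f 65 69 64
f 68 66 64
f 64 69 68
f 68 67 66
f 69 67 68

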